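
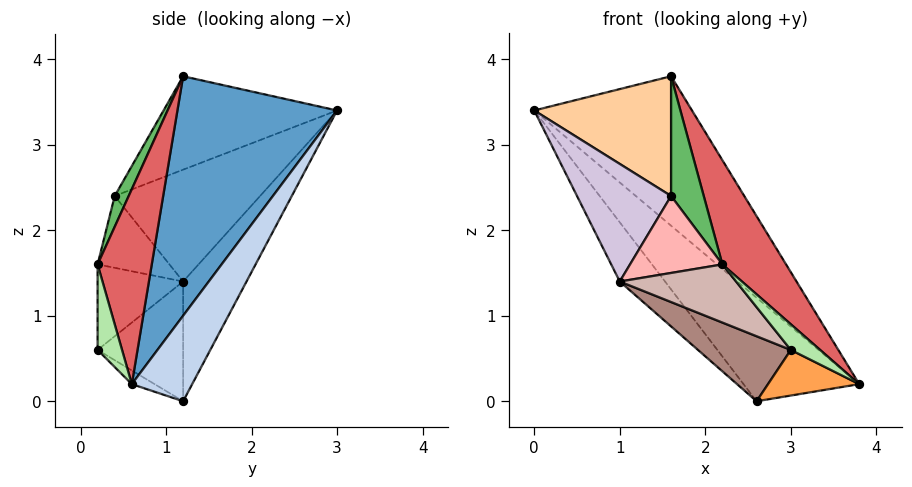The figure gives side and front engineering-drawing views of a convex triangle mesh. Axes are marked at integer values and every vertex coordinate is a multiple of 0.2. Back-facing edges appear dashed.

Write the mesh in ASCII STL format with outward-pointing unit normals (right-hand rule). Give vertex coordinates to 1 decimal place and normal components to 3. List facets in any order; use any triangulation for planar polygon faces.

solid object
 facet normal 0.678 0.670 0.303
  outer loop
   vertex 1.6 1.2 3.8
   vertex 3.8 0.6 0.2
   vertex 0.0 3.0 3.4
  endloop
 endfacet
 facet normal 0.460 0.881 -0.115
  outer loop
   vertex 2.6 1.2 0.0
   vertex 0.0 3.0 3.4
   vertex 3.8 0.6 0.2
  endloop
 endfacet
 facet normal -0.137 -0.549 -0.824
  outer loop
   vertex 2.6 1.2 0.0
   vertex 3.8 0.6 0.2
   vertex 3.0 0.2 0.6
  endloop
 endfacet
 facet normal -0.740 -0.584 0.334
  outer loop
   vertex 1.6 0.4 2.4
   vertex 1.6 1.2 3.8
   vertex 0.0 3.0 3.4
  endloop
 endfacet
 facet normal 0.349 -0.814 0.465
  outer loop
   vertex 2.2 0.2 1.6
   vertex 1.6 1.2 3.8
   vertex 1.6 0.4 2.4
  endloop
 endfacet
 facet normal 0.570 -0.684 0.456
  outer loop
   vertex 2.2 0.2 1.6
   vertex 3.0 0.2 0.6
   vertex 3.8 0.6 0.2
  endloop
 endfacet
 facet normal 0.574 -0.675 0.463
  outer loop
   vertex 2.2 0.2 1.6
   vertex 3.8 0.6 0.2
   vertex 1.6 1.2 3.8
  endloop
 endfacet
 facet normal -0.594 -0.763 -0.254
  outer loop
   vertex 1.0 1.2 1.4
   vertex 2.2 0.2 1.6
   vertex 1.6 0.4 2.4
  endloop
 endfacet
 facet normal -0.596 0.426 -0.681
  outer loop
   vertex 1.0 1.2 1.4
   vertex 0.0 3.0 3.4
   vertex 2.6 1.2 0.0
  endloop
 endfacet
 facet normal -0.838 -0.542 0.069
  outer loop
   vertex 1.0 1.2 1.4
   vertex 1.6 0.4 2.4
   vertex 0.0 3.0 3.4
  endloop
 endfacet
 facet normal -0.536 -0.582 -0.612
  outer loop
   vertex 1.0 1.2 1.4
   vertex 2.6 1.2 0.0
   vertex 3.0 0.2 0.6
  endloop
 endfacet
 facet normal -0.535 -0.728 -0.428
  outer loop
   vertex 1.0 1.2 1.4
   vertex 3.0 0.2 0.6
   vertex 2.2 0.2 1.6
  endloop
 endfacet
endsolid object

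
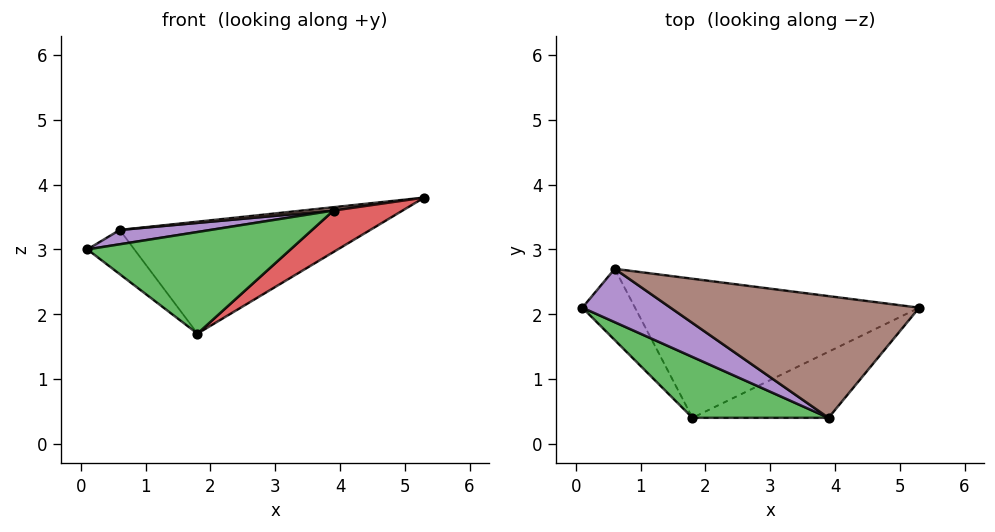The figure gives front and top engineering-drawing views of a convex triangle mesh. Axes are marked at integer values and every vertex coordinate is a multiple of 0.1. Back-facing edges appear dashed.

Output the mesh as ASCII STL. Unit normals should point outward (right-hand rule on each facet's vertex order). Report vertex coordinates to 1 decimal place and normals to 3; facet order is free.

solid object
 facet normal -0.122 0.523 -0.843
  outer loop
   vertex 0.6 2.7 3.3
   vertex 1.8 0.4 1.7
   vertex 0.1 2.1 3.0
  endloop
 endfacet
 facet normal 0.161 0.619 -0.769
  outer loop
   vertex 0.6 2.7 3.3
   vertex 5.3 2.1 3.8
   vertex 1.8 0.4 1.7
  endloop
 endfacet
 facet normal -0.422 -0.778 0.466
  outer loop
   vertex 3.9 0.4 3.6
   vertex 0.1 2.1 3.0
   vertex 1.8 0.4 1.7
  endloop
 endfacet
 facet normal 0.608 -0.422 -0.672
  outer loop
   vertex 3.9 0.4 3.6
   vertex 1.8 0.4 1.7
   vertex 5.3 2.1 3.8
  endloop
 endfacet
 facet normal -0.259 -0.250 0.933
  outer loop
   vertex 3.9 0.4 3.6
   vertex 0.6 2.7 3.3
   vertex 0.1 2.1 3.0
  endloop
 endfacet
 facet normal -0.109 -0.027 0.994
  outer loop
   vertex 3.9 0.4 3.6
   vertex 5.3 2.1 3.8
   vertex 0.6 2.7 3.3
  endloop
 endfacet
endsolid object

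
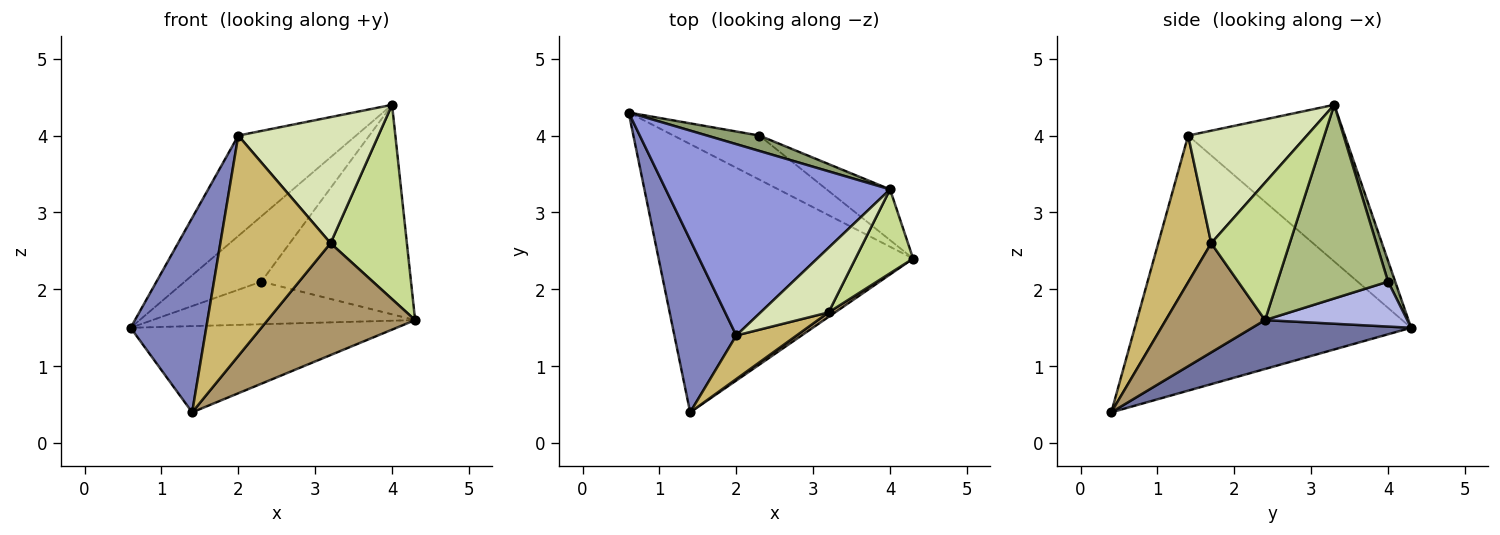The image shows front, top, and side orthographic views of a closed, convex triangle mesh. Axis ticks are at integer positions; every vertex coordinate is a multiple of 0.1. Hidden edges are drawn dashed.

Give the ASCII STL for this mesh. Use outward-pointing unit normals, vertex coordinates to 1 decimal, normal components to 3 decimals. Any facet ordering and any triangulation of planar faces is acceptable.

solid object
 facet normal 0.180 0.301 -0.936
  outer loop
   vertex 1.4 0.4 0.4
   vertex 0.6 4.3 1.5
   vertex 4.3 2.4 1.6
  endloop
 endfacet
 facet normal -0.939 -0.257 0.228
  outer loop
   vertex 2.0 1.4 4.0
   vertex 0.6 4.3 1.5
   vertex 1.4 0.4 0.4
  endloop
 endfacet
 facet normal -0.526 0.395 0.753
  outer loop
   vertex 2.0 1.4 4.0
   vertex 4.0 3.3 4.4
   vertex 0.6 4.3 1.5
  endloop
 endfacet
 facet normal 0.352 0.651 -0.673
  outer loop
   vertex 2.3 4.0 2.1
   vertex 4.3 2.4 1.6
   vertex 0.6 4.3 1.5
  endloop
 endfacet
 facet normal 0.091 0.969 0.228
  outer loop
   vertex 2.3 4.0 2.1
   vertex 0.6 4.3 1.5
   vertex 4.0 3.3 4.4
  endloop
 endfacet
 facet normal 0.584 0.789 -0.191
  outer loop
   vertex 2.3 4.0 2.1
   vertex 4.0 3.3 4.4
   vertex 4.3 2.4 1.6
  endloop
 endfacet
 facet normal 0.687 -0.667 0.288
  outer loop
   vertex 3.2 1.7 2.6
   vertex 4.3 2.4 1.6
   vertex 4.0 3.3 4.4
  endloop
 endfacet
 facet normal 0.602 -0.711 0.364
  outer loop
   vertex 3.2 1.7 2.6
   vertex 4.0 3.3 4.4
   vertex 2.0 1.4 4.0
  endloop
 endfacet
 facet normal 0.558 -0.829 0.033
  outer loop
   vertex 3.2 1.7 2.6
   vertex 1.4 0.4 0.4
   vertex 4.3 2.4 1.6
  endloop
 endfacet
 facet normal 0.426 -0.887 0.175
  outer loop
   vertex 3.2 1.7 2.6
   vertex 2.0 1.4 4.0
   vertex 1.4 0.4 0.4
  endloop
 endfacet
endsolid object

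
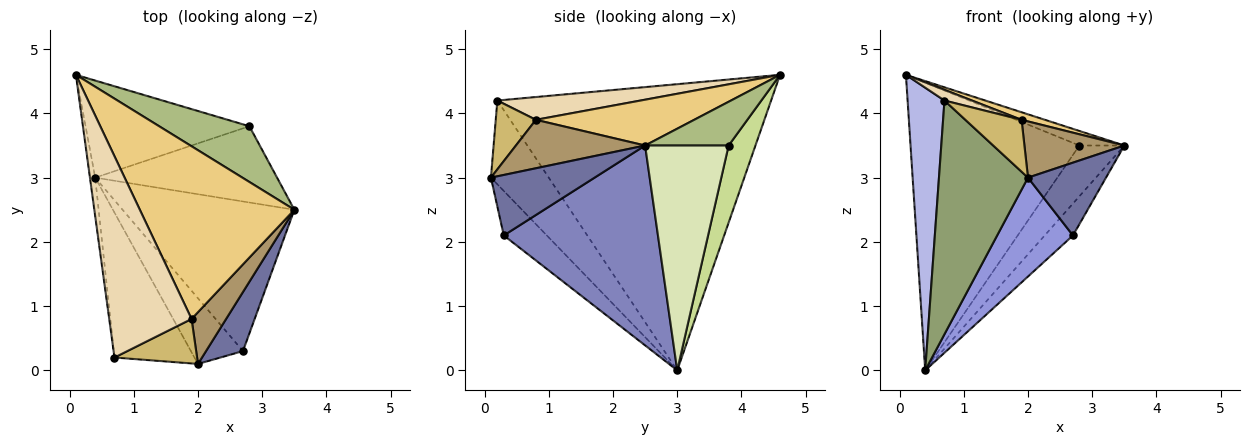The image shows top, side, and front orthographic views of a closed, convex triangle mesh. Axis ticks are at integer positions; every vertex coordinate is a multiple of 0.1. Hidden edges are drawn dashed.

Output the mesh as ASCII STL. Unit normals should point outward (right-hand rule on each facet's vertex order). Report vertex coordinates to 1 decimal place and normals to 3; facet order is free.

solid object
 facet normal 0.718 -0.540 0.439
  outer loop
   vertex 2.7 0.3 2.1
   vertex 3.5 2.5 3.5
   vertex 2.0 0.1 3.0
  endloop
 endfacet
 facet normal 0.751 0.138 -0.646
  outer loop
   vertex 2.7 0.3 2.1
   vertex 0.4 3.0 0.0
   vertex 3.5 2.5 3.5
  endloop
 endfacet
 facet normal -0.428 -0.753 -0.500
  outer loop
   vertex 2.7 0.3 2.1
   vertex 2.0 0.1 3.0
   vertex 0.4 3.0 0.0
  endloop
 endfacet
 facet normal -0.991 -0.133 -0.018
  outer loop
   vertex 0.7 0.2 4.2
   vertex 0.1 4.6 4.6
   vertex 0.4 3.0 0.0
  endloop
 endfacet
 facet normal -0.483 -0.744 -0.461
  outer loop
   vertex 0.7 0.2 4.2
   vertex 0.4 3.0 0.0
   vertex 2.0 0.1 3.0
  endloop
 endfacet
 facet normal 0.425 0.229 0.876
  outer loop
   vertex 2.8 3.8 3.5
   vertex 0.1 4.6 4.6
   vertex 3.5 2.5 3.5
  endloop
 endfacet
 facet normal 0.149 0.937 -0.316
  outer loop
   vertex 2.8 3.8 3.5
   vertex 0.4 3.0 0.0
   vertex 0.1 4.6 4.6
  endloop
 endfacet
 facet normal 0.717 0.386 -0.580
  outer loop
   vertex 2.8 3.8 3.5
   vertex 3.5 2.5 3.5
   vertex 0.4 3.0 0.0
  endloop
 endfacet
 facet normal 0.689 -0.533 0.491
  outer loop
   vertex 1.9 0.8 3.9
   vertex 2.0 0.1 3.0
   vertex 3.5 2.5 3.5
  endloop
 endfacet
 facet normal 0.477 -0.667 0.572
  outer loop
   vertex 1.9 0.8 3.9
   vertex 0.7 0.2 4.2
   vertex 2.0 0.1 3.0
  endloop
 endfacet
 facet normal 0.284 -0.042 0.958
  outer loop
   vertex 1.9 0.8 3.9
   vertex 3.5 2.5 3.5
   vertex 0.1 4.6 4.6
  endloop
 endfacet
 facet normal 0.266 -0.051 0.963
  outer loop
   vertex 1.9 0.8 3.9
   vertex 0.1 4.6 4.6
   vertex 0.7 0.2 4.2
  endloop
 endfacet
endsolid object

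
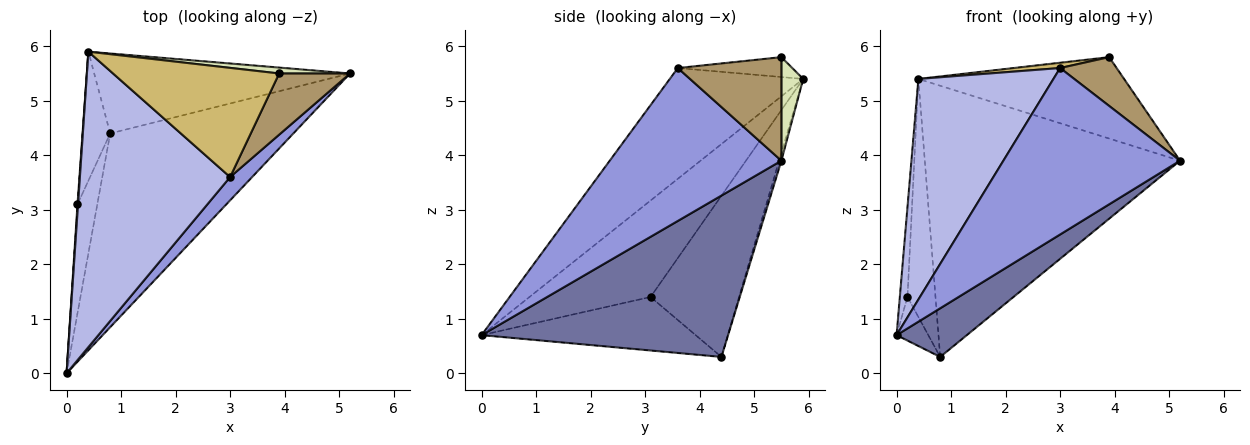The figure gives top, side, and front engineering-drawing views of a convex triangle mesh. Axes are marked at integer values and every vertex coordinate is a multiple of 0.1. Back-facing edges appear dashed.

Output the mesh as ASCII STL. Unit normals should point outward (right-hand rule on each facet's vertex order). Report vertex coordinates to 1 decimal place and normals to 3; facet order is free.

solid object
 facet normal 0.650 -0.185 -0.737
  outer loop
   vertex 0.8 4.4 0.3
   vertex 5.2 5.5 3.9
   vertex 0.0 0.0 0.7
  endloop
 endfacet
 facet normal -0.008 0.959 -0.283
  outer loop
   vertex 0.8 4.4 0.3
   vertex 0.4 5.9 5.4
   vertex 5.2 5.5 3.9
  endloop
 endfacet
 facet normal 0.693 -0.714 0.100
  outer loop
   vertex 3.0 3.6 5.6
   vertex 0.0 0.0 0.7
   vertex 5.2 5.5 3.9
  endloop
 endfacet
 facet normal -0.509 -0.515 0.690
  outer loop
   vertex 3.0 3.6 5.6
   vertex 0.4 5.9 5.4
   vertex 0.0 0.0 0.7
  endloop
 endfacet
 facet normal -0.998 0.063 0.006
  outer loop
   vertex 0.2 3.1 1.4
   vertex 0.0 0.0 0.7
   vertex 0.4 5.9 5.4
  endloop
 endfacet
 facet normal -0.929 0.138 -0.344
  outer loop
   vertex 0.2 3.1 1.4
   vertex 0.8 4.4 0.3
   vertex 0.0 0.0 0.7
  endloop
 endfacet
 facet normal -0.941 0.298 -0.161
  outer loop
   vertex 0.2 3.1 1.4
   vertex 0.4 5.9 5.4
   vertex 0.8 4.4 0.3
  endloop
 endfacet
 facet normal 0.105 0.992 0.072
  outer loop
   vertex 3.9 5.5 5.8
   vertex 5.2 5.5 3.9
   vertex 0.4 5.9 5.4
  endloop
 endfacet
 facet normal 0.753 -0.411 0.515
  outer loop
   vertex 3.9 5.5 5.8
   vertex 3.0 3.6 5.6
   vertex 5.2 5.5 3.9
  endloop
 endfacet
 facet normal -0.119 -0.048 0.992
  outer loop
   vertex 3.9 5.5 5.8
   vertex 0.4 5.9 5.4
   vertex 3.0 3.6 5.6
  endloop
 endfacet
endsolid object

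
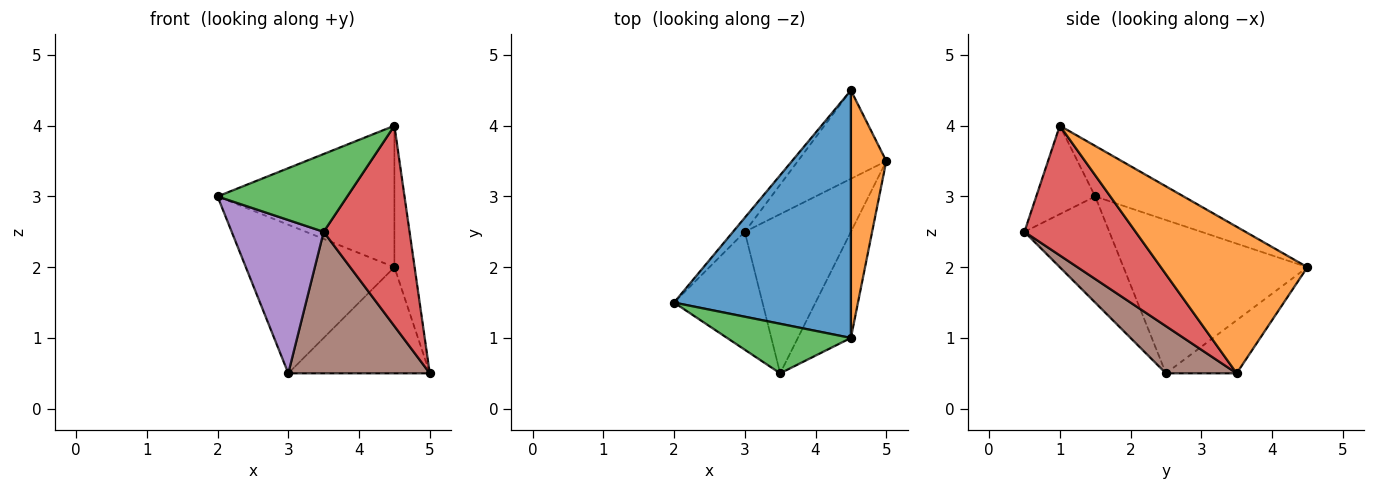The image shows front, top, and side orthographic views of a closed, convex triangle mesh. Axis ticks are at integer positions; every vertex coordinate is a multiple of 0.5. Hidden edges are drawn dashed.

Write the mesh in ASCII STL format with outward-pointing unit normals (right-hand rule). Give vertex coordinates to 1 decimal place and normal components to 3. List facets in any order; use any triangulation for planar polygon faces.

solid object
 facet normal -0.241 0.482 0.843
  outer loop
   vertex 4.5 4.5 2.0
   vertex 2.0 1.5 3.0
   vertex 4.5 1.0 4.0
  endloop
 endfacet
 facet normal 0.963 0.133 0.233
  outer loop
   vertex 4.5 4.5 2.0
   vertex 4.5 1.0 4.0
   vertex 5.0 3.5 0.5
  endloop
 endfacet
 facet normal -0.358 -0.788 0.501
  outer loop
   vertex 3.5 0.5 2.5
   vertex 4.5 1.0 4.0
   vertex 2.0 1.5 3.0
  endloop
 endfacet
 facet normal 0.753 -0.582 -0.308
  outer loop
   vertex 3.5 0.5 2.5
   vertex 5.0 3.5 0.5
   vertex 4.5 1.0 4.0
  endloop
 endfacet
 facet normal -0.590 -0.640 -0.492
  outer loop
   vertex 3.0 2.5 0.5
   vertex 3.5 0.5 2.5
   vertex 2.0 1.5 3.0
  endloop
 endfacet
 facet normal 0.315 -0.630 -0.709
  outer loop
   vertex 3.0 2.5 0.5
   vertex 5.0 3.5 0.5
   vertex 3.5 0.5 2.5
  endloop
 endfacet
 facet normal -0.777 0.627 -0.060
  outer loop
   vertex 3.0 2.5 0.5
   vertex 2.0 1.5 3.0
   vertex 4.5 4.5 2.0
  endloop
 endfacet
 facet normal -0.359 0.717 -0.598
  outer loop
   vertex 3.0 2.5 0.5
   vertex 4.5 4.5 2.0
   vertex 5.0 3.5 0.5
  endloop
 endfacet
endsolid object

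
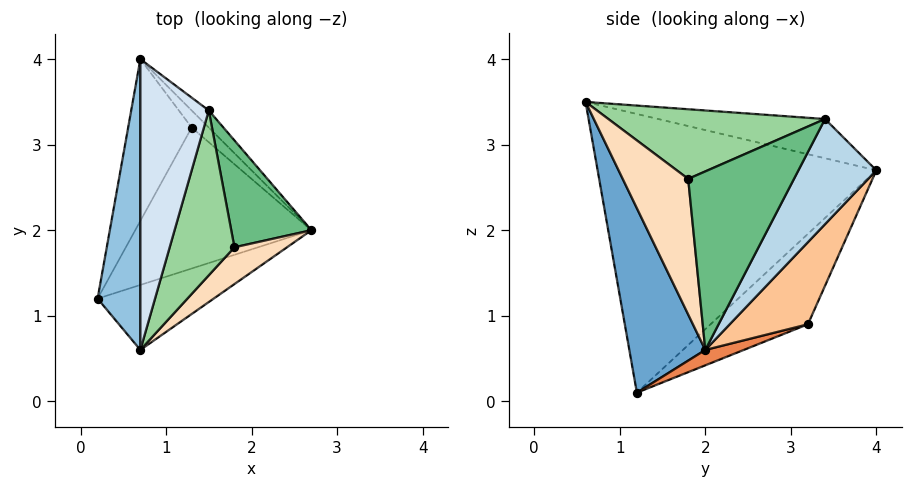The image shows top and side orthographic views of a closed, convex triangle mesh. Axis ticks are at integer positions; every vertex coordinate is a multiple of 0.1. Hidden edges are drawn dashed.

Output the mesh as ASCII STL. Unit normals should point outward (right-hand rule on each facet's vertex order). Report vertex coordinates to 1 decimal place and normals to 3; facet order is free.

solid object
 facet normal 0.336 -0.918 -0.211
  outer loop
   vertex 0.7 0.6 3.5
   vertex 0.2 1.2 0.1
   vertex 2.7 2.0 0.6
  endloop
 endfacet
 facet normal -0.988 0.036 0.152
  outer loop
   vertex 0.7 0.6 3.5
   vertex 0.7 4.0 2.7
   vertex 0.2 1.2 0.1
  endloop
 endfacet
 facet normal 0.646 0.756 -0.105
  outer loop
   vertex 1.5 3.4 3.3
   vertex 2.7 2.0 0.6
   vertex 0.7 4.0 2.7
  endloop
 endfacet
 facet normal -0.487 0.200 0.850
  outer loop
   vertex 1.5 3.4 3.3
   vertex 0.7 4.0 2.7
   vertex 0.7 0.6 3.5
  endloop
 endfacet
 facet normal 0.082 0.331 -0.940
  outer loop
   vertex 1.3 3.2 0.9
   vertex 2.7 2.0 0.6
   vertex 0.2 1.2 0.1
  endloop
 endfacet
 facet normal -0.677 0.562 -0.475
  outer loop
   vertex 1.3 3.2 0.9
   vertex 0.2 1.2 0.1
   vertex 0.7 4.0 2.7
  endloop
 endfacet
 facet normal 0.629 0.766 -0.131
  outer loop
   vertex 1.3 3.2 0.9
   vertex 0.7 4.0 2.7
   vertex 2.7 2.0 0.6
  endloop
 endfacet
 facet normal 0.805 -0.504 0.312
  outer loop
   vertex 1.8 1.8 2.6
   vertex 0.7 0.6 3.5
   vertex 2.7 2.0 0.6
  endloop
 endfacet
 facet normal 0.912 -0.008 0.410
  outer loop
   vertex 1.8 1.8 2.6
   vertex 2.7 2.0 0.6
   vertex 1.5 3.4 3.3
  endloop
 endfacet
 facet normal 0.723 -0.159 0.672
  outer loop
   vertex 1.8 1.8 2.6
   vertex 1.5 3.4 3.3
   vertex 0.7 0.6 3.5
  endloop
 endfacet
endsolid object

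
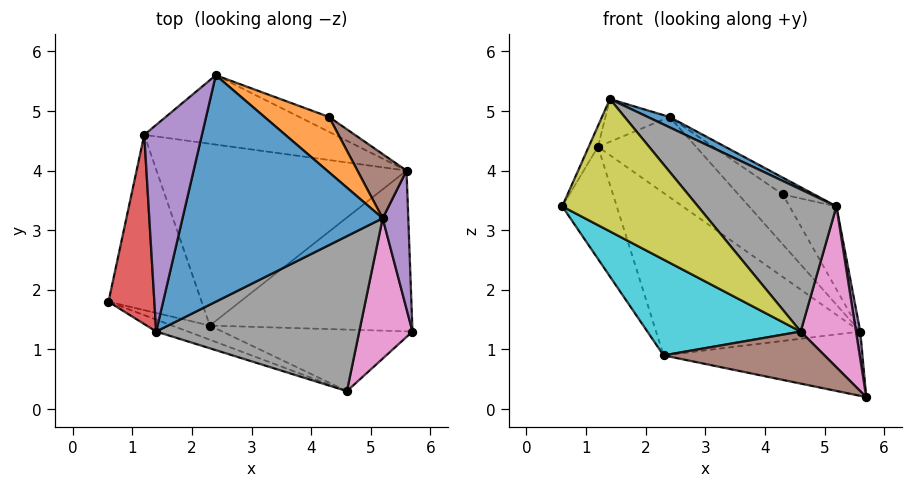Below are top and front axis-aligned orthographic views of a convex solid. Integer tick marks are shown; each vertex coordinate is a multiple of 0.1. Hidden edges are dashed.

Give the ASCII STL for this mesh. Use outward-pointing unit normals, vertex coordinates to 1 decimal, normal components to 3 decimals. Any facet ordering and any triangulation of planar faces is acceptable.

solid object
 facet normal 0.444 -0.041 0.895
  outer loop
   vertex 5.2 3.2 3.4
   vertex 2.4 5.6 4.9
   vertex 1.4 1.3 5.2
  endloop
 endfacet
 facet normal 0.606 0.231 0.761
  outer loop
   vertex 4.3 4.9 3.6
   vertex 2.4 5.6 4.9
   vertex 5.2 3.2 3.4
  endloop
 endfacet
 facet normal -0.743 0.360 -0.563
  outer loop
   vertex 1.2 4.6 4.4
   vertex 2.3 1.4 0.9
   vertex 0.6 1.8 3.4
  endloop
 endfacet
 facet normal -0.908 0.046 0.416
  outer loop
   vertex 1.2 4.6 4.4
   vertex 0.6 1.8 3.4
   vertex 1.4 1.3 5.2
  endloop
 endfacet
 facet normal -0.500 0.175 0.848
  outer loop
   vertex 1.2 4.6 4.4
   vertex 1.4 1.3 5.2
   vertex 2.4 5.6 4.9
  endloop
 endfacet
 facet normal -0.173 -0.636 -0.752
  outer loop
   vertex 4.6 0.3 1.3
   vertex 2.3 1.4 0.9
   vertex 5.7 1.3 0.2
  endloop
 endfacet
 facet normal 0.802 -0.450 0.393
  outer loop
   vertex 4.6 0.3 1.3
   vertex 5.7 1.3 0.2
   vertex 5.2 3.2 3.4
  endloop
 endfacet
 facet normal 0.566 -0.557 0.607
  outer loop
   vertex 4.6 0.3 1.3
   vertex 5.2 3.2 3.4
   vertex 1.4 1.3 5.2
  endloop
 endfacet
 facet normal -0.388 -0.918 -0.083
  outer loop
   vertex 4.6 0.3 1.3
   vertex 1.4 1.3 5.2
   vertex 0.6 1.8 3.4
  endloop
 endfacet
 facet normal -0.409 -0.903 -0.133
  outer loop
   vertex 4.6 0.3 1.3
   vertex 0.6 1.8 3.4
   vertex 2.3 1.4 0.9
  endloop
 endfacet
 facet normal 0.155 0.947 -0.283
  outer loop
   vertex 5.6 4.0 1.3
   vertex 2.4 5.6 4.9
   vertex 4.3 4.9 3.6
  endloop
 endfacet
 facet normal -0.337 0.712 -0.616
  outer loop
   vertex 5.6 4.0 1.3
   vertex 1.2 4.6 4.4
   vertex 2.4 5.6 4.9
  endloop
 endfacet
 facet normal -0.399 0.611 -0.684
  outer loop
   vertex 5.6 4.0 1.3
   vertex 2.3 1.4 0.9
   vertex 1.2 4.6 4.4
  endloop
 endfacet
 facet normal -0.177 0.366 -0.914
  outer loop
   vertex 5.6 4.0 1.3
   vertex 5.7 1.3 0.2
   vertex 2.3 1.4 0.9
  endloop
 endfacet
 facet normal 0.984 -0.035 0.174
  outer loop
   vertex 5.6 4.0 1.3
   vertex 5.2 3.2 3.4
   vertex 5.7 1.3 0.2
  endloop
 endfacet
 facet normal 0.852 0.414 0.320
  outer loop
   vertex 5.6 4.0 1.3
   vertex 4.3 4.9 3.6
   vertex 5.2 3.2 3.4
  endloop
 endfacet
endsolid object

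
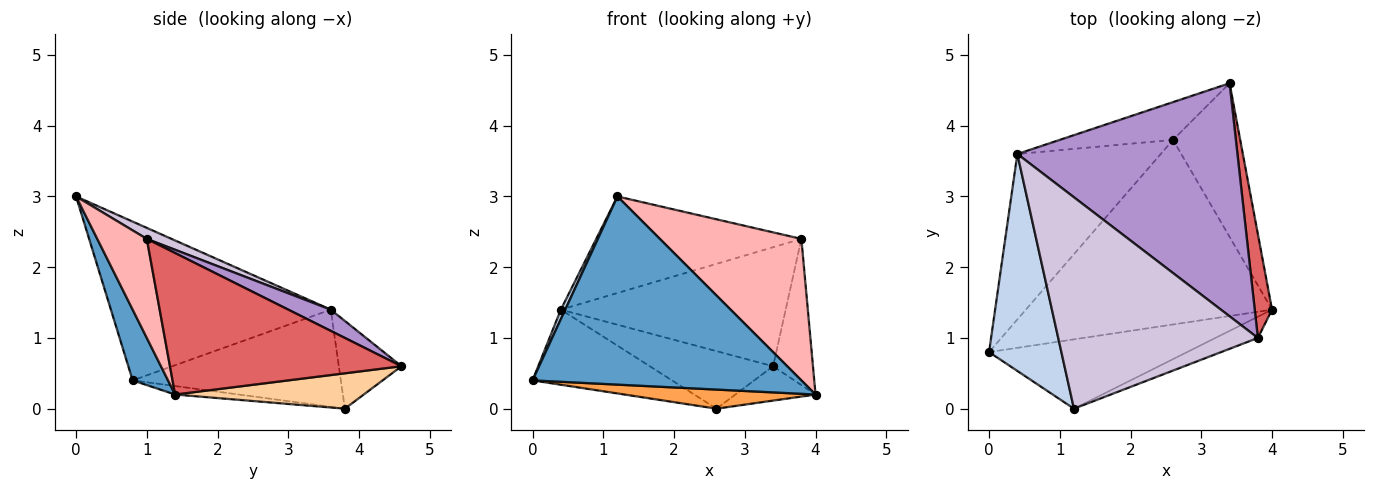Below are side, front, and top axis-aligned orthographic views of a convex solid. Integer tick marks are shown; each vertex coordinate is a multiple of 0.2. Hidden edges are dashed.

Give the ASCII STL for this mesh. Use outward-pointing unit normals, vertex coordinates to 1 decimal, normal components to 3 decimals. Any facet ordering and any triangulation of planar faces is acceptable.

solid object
 facet normal 0.123 -0.931 -0.343
  outer loop
   vertex 1.2 0.0 3.0
   vertex 0.0 0.8 0.4
   vertex 4.0 1.4 0.2
  endloop
 endfacet
 facet normal -0.910 -0.018 0.414
  outer loop
   vertex 0.4 3.6 1.4
   vertex 0.0 0.8 0.4
   vertex 1.2 0.0 3.0
  endloop
 endfacet
 facet normal -0.034 -0.103 -0.994
  outer loop
   vertex 2.6 3.8 0.0
   vertex 4.0 1.4 0.2
   vertex 0.0 0.8 0.4
  endloop
 endfacet
 facet normal 0.457 0.194 -0.868
  outer loop
   vertex 2.6 3.8 0.0
   vertex 3.4 4.6 0.6
   vertex 4.0 1.4 0.2
  endloop
 endfacet
 facet normal -0.525 0.352 -0.775
  outer loop
   vertex 2.6 3.8 0.0
   vertex 0.0 0.8 0.4
   vertex 0.4 3.6 1.4
  endloop
 endfacet
 facet normal -0.391 0.770 -0.505
  outer loop
   vertex 2.6 3.8 0.0
   vertex 0.4 3.6 1.4
   vertex 3.4 4.6 0.6
  endloop
 endfacet
 facet normal 0.978 0.169 0.120
  outer loop
   vertex 3.8 1.0 2.4
   vertex 4.0 1.4 0.2
   vertex 3.4 4.6 0.6
  endloop
 endfacet
 facet normal 0.327 -0.935 -0.140
  outer loop
   vertex 3.8 1.0 2.4
   vertex 1.2 0.0 3.0
   vertex 4.0 1.4 0.2
  endloop
 endfacet
 facet normal 0.086 0.453 0.887
  outer loop
   vertex 3.8 1.0 2.4
   vertex 3.4 4.6 0.6
   vertex 0.4 3.6 1.4
  endloop
 endfacet
 facet normal 0.050 0.415 0.908
  outer loop
   vertex 3.8 1.0 2.4
   vertex 0.4 3.6 1.4
   vertex 1.2 0.0 3.0
  endloop
 endfacet
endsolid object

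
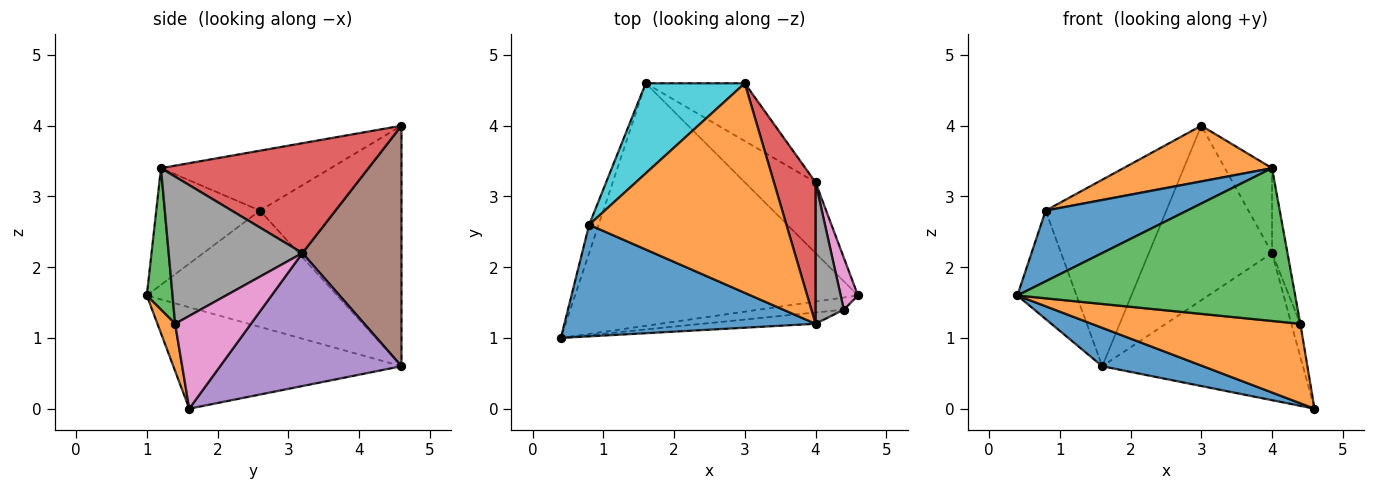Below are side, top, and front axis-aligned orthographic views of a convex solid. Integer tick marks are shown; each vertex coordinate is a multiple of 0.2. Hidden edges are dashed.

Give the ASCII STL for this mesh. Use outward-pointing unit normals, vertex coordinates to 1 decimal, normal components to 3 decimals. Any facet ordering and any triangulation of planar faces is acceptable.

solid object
 facet normal -0.334 -0.147 -0.931
  outer loop
   vertex 1.6 4.6 0.6
   vertex 4.6 1.6 0.0
   vertex 0.4 1.0 1.6
  endloop
 endfacet
 facet normal 0.083 -0.985 -0.150
  outer loop
   vertex 4.4 1.4 1.2
   vertex 0.4 1.0 1.6
   vertex 4.6 1.6 0.0
  endloop
 endfacet
 facet normal 0.092 -0.993 -0.074
  outer loop
   vertex 4.4 1.4 1.2
   vertex 4.0 1.2 3.4
   vertex 0.4 1.0 1.6
  endloop
 endfacet
 facet normal 0.915 0.208 0.346
  outer loop
   vertex 4.0 3.2 2.2
   vertex 3.0 4.6 4.0
   vertex 4.0 1.2 3.4
  endloop
 endfacet
 facet normal 0.632 0.699 -0.336
  outer loop
   vertex 4.0 3.2 2.2
   vertex 4.6 1.6 0.0
   vertex 1.6 4.6 0.6
  endloop
 endfacet
 facet normal 0.607 0.755 -0.250
  outer loop
   vertex 4.0 3.2 2.2
   vertex 1.6 4.6 0.6
   vertex 3.0 4.6 4.0
  endloop
 endfacet
 facet normal 0.976 0.116 0.182
  outer loop
   vertex 4.0 3.2 2.2
   vertex 4.4 1.4 1.2
   vertex 4.6 1.6 0.0
  endloop
 endfacet
 facet normal 0.976 0.113 0.188
  outer loop
   vertex 4.0 3.2 2.2
   vertex 4.0 1.2 3.4
   vertex 4.4 1.4 1.2
  endloop
 endfacet
 facet normal -0.952 0.296 -0.077
  outer loop
   vertex 0.8 2.6 2.8
   vertex 1.6 4.6 0.6
   vertex 0.4 1.0 1.6
  endloop
 endfacet
 facet normal -0.726 0.619 0.299
  outer loop
   vertex 0.8 2.6 2.8
   vertex 3.0 4.6 4.0
   vertex 1.6 4.6 0.6
  endloop
 endfacet
 facet normal -0.365 -0.498 0.786
  outer loop
   vertex 0.8 2.6 2.8
   vertex 0.4 1.0 1.6
   vertex 4.0 1.2 3.4
  endloop
 endfacet
 facet normal -0.282 -0.246 0.927
  outer loop
   vertex 0.8 2.6 2.8
   vertex 4.0 1.2 3.4
   vertex 3.0 4.6 4.0
  endloop
 endfacet
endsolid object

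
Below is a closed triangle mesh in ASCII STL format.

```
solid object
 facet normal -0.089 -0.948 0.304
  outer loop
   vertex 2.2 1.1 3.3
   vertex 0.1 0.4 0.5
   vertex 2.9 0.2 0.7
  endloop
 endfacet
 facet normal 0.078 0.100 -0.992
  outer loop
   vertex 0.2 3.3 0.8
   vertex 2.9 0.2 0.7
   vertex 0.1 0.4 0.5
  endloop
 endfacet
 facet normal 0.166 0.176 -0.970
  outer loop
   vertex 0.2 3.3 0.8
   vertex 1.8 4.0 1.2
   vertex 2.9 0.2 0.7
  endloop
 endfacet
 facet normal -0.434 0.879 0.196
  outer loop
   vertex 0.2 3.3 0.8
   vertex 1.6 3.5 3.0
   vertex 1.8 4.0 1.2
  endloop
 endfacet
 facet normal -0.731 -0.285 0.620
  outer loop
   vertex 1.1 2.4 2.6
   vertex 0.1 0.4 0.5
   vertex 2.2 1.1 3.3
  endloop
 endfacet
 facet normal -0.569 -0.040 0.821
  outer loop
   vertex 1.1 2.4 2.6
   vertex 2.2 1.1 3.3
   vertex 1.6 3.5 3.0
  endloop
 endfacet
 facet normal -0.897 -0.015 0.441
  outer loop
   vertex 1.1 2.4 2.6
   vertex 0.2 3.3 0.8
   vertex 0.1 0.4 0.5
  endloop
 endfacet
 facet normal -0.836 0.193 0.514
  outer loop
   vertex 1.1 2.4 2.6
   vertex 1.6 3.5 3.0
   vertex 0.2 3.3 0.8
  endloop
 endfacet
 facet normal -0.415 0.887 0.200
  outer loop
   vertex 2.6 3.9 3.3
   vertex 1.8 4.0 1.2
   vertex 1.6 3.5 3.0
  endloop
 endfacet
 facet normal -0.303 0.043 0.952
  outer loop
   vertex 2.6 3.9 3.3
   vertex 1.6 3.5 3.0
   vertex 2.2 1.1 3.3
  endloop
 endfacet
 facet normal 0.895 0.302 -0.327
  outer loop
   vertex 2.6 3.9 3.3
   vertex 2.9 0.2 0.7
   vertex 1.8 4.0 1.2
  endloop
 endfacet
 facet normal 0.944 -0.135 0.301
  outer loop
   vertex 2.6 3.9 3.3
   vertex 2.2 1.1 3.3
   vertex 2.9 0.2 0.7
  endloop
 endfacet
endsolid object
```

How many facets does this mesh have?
12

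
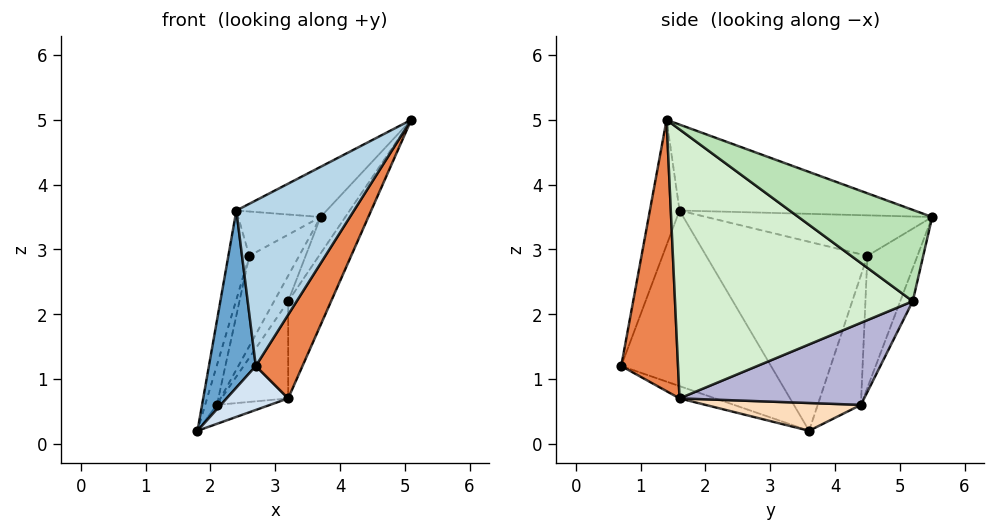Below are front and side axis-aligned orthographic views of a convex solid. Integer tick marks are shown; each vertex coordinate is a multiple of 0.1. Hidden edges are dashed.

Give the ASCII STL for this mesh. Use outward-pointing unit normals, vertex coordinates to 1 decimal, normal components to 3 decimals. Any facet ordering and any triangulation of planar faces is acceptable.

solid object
 facet normal -0.954 -0.299 -0.007
  outer loop
   vertex 2.4 1.6 3.6
   vertex 1.8 3.6 0.2
   vertex 2.7 0.7 1.2
  endloop
 endfacet
 facet normal -0.444 0.170 0.880
  outer loop
   vertex 2.4 1.6 3.6
   vertex 5.1 1.4 5.0
   vertex 3.7 5.5 3.5
  endloop
 endfacet
 facet normal -0.232 -0.920 0.316
  outer loop
   vertex 2.4 1.6 3.6
   vertex 2.7 0.7 1.2
   vertex 5.1 1.4 5.0
  endloop
 endfacet
 facet normal -0.219 -0.378 -0.900
  outer loop
   vertex 3.2 1.6 0.7
   vertex 2.7 0.7 1.2
   vertex 1.8 3.6 0.2
  endloop
 endfacet
 facet normal 0.724 -0.596 -0.348
  outer loop
   vertex 3.2 1.6 0.7
   vertex 5.1 1.4 5.0
   vertex 2.7 0.7 1.2
  endloop
 endfacet
 facet normal -0.962 0.125 0.243
  outer loop
   vertex 2.6 4.5 2.9
   vertex 1.8 3.6 0.2
   vertex 2.4 1.6 3.6
  endloop
 endfacet
 facet normal -0.616 0.225 0.755
  outer loop
   vertex 2.6 4.5 2.9
   vertex 2.4 1.6 3.6
   vertex 3.7 5.5 3.5
  endloop
 endfacet
 facet normal 0.562 0.192 -0.805
  outer loop
   vertex 2.1 4.4 0.6
   vertex 3.2 1.6 0.7
   vertex 1.8 3.6 0.2
  endloop
 endfacet
 facet normal -0.946 0.258 0.195
  outer loop
   vertex 2.1 4.4 0.6
   vertex 1.8 3.6 0.2
   vertex 2.6 4.5 2.9
  endloop
 endfacet
 facet normal -0.703 0.700 0.122
  outer loop
   vertex 2.1 4.4 0.6
   vertex 2.6 4.5 2.9
   vertex 3.7 5.5 3.5
  endloop
 endfacet
 facet normal 0.907 0.168 -0.387
  outer loop
   vertex 3.2 5.2 2.2
   vertex 3.7 5.5 3.5
   vertex 5.1 1.4 5.0
  endloop
 endfacet
 facet normal 0.905 0.163 -0.392
  outer loop
   vertex 3.2 5.2 2.2
   vertex 5.1 1.4 5.0
   vertex 3.2 1.6 0.7
  endloop
 endfacet
 facet normal -0.662 0.745 0.083
  outer loop
   vertex 3.2 5.2 2.2
   vertex 2.1 4.4 0.6
   vertex 3.7 5.5 3.5
  endloop
 endfacet
 facet normal 0.728 0.264 -0.633
  outer loop
   vertex 3.2 5.2 2.2
   vertex 3.2 1.6 0.7
   vertex 2.1 4.4 0.6
  endloop
 endfacet
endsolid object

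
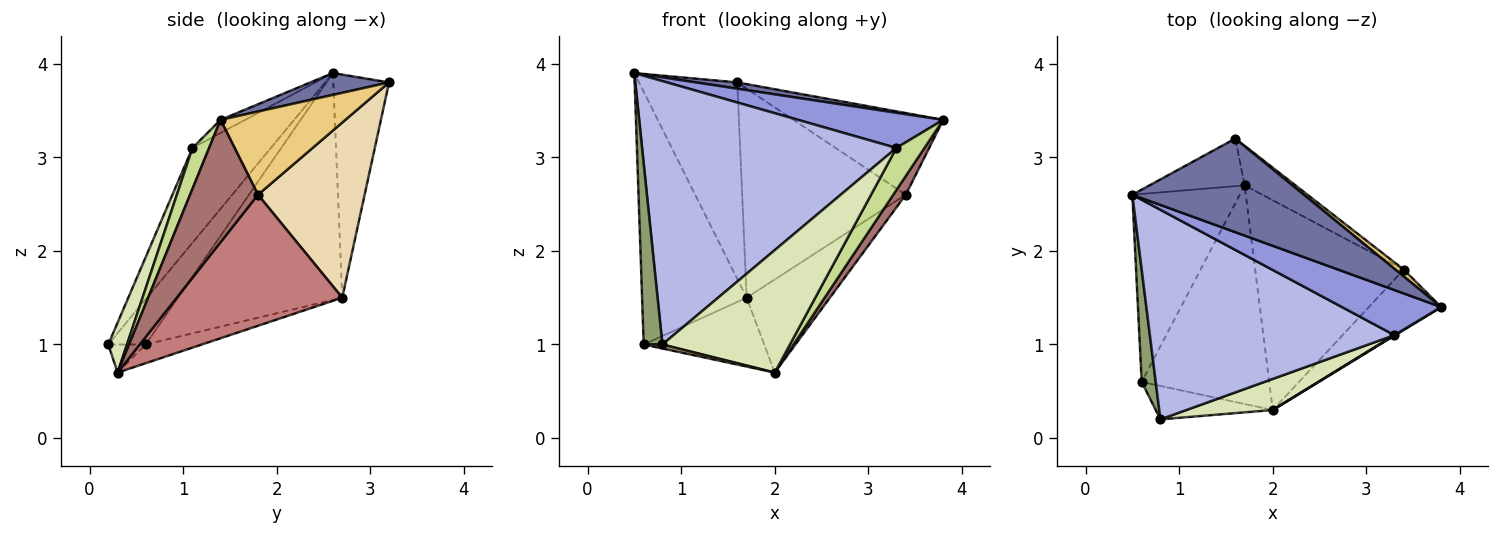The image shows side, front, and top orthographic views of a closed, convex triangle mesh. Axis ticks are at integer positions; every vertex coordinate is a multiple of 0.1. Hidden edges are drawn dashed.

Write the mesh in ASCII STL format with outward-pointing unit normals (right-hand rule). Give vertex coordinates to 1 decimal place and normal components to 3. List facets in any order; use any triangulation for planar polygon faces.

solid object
 facet normal 0.126 -0.066 0.990
  outer loop
   vertex 1.6 3.2 3.8
   vertex 0.5 2.6 3.9
   vertex 3.8 1.4 3.4
  endloop
 endfacet
 facet normal -0.483 0.851 -0.206
  outer loop
   vertex 1.7 2.7 1.5
   vertex 0.5 2.6 3.9
   vertex 1.6 3.2 3.8
  endloop
 endfacet
 facet normal -0.104 -0.612 0.784
  outer loop
   vertex 3.3 1.1 3.1
   vertex 3.8 1.4 3.4
   vertex 0.5 2.6 3.9
  endloop
 endfacet
 facet normal -0.235 -0.761 0.605
  outer loop
   vertex 3.3 1.1 3.1
   vertex 0.5 2.6 3.9
   vertex 0.8 0.2 1.0
  endloop
 endfacet
 facet normal -0.862 -0.431 0.267
  outer loop
   vertex 0.6 0.6 1.0
   vertex 0.8 0.2 1.0
   vertex 0.5 2.6 3.9
  endloop
 endfacet
 facet normal -0.783 0.499 -0.371
  outer loop
   vertex 0.6 0.6 1.0
   vertex 0.5 2.6 3.9
   vertex 1.7 2.7 1.5
  endloop
 endfacet
 facet normal 0.510 -0.860 0.011
  outer loop
   vertex 2.0 0.3 0.7
   vertex 3.8 1.4 3.4
   vertex 3.3 1.1 3.1
  endloop
 endfacet
 facet normal 0.141 -0.960 0.244
  outer loop
   vertex 2.0 0.3 0.7
   vertex 3.3 1.1 3.1
   vertex 0.8 0.2 1.0
  endloop
 endfacet
 facet normal -0.232 -0.116 -0.966
  outer loop
   vertex 2.0 0.3 0.7
   vertex 0.8 0.2 1.0
   vertex 0.6 0.6 1.0
  endloop
 endfacet
 facet normal -0.139 0.298 -0.945
  outer loop
   vertex 2.0 0.3 0.7
   vertex 0.6 0.6 1.0
   vertex 1.7 2.7 1.5
  endloop
 endfacet
 facet normal 0.639 0.767 0.064
  outer loop
   vertex 3.4 1.8 2.6
   vertex 1.6 3.2 3.8
   vertex 3.8 1.4 3.4
  endloop
 endfacet
 facet normal 0.539 0.827 -0.156
  outer loop
   vertex 3.4 1.8 2.6
   vertex 1.7 2.7 1.5
   vertex 1.6 3.2 3.8
  endloop
 endfacet
 facet normal 0.850 -0.156 -0.503
  outer loop
   vertex 3.4 1.8 2.6
   vertex 3.8 1.4 3.4
   vertex 2.0 0.3 0.7
  endloop
 endfacet
 facet normal 0.628 0.316 -0.712
  outer loop
   vertex 3.4 1.8 2.6
   vertex 2.0 0.3 0.7
   vertex 1.7 2.7 1.5
  endloop
 endfacet
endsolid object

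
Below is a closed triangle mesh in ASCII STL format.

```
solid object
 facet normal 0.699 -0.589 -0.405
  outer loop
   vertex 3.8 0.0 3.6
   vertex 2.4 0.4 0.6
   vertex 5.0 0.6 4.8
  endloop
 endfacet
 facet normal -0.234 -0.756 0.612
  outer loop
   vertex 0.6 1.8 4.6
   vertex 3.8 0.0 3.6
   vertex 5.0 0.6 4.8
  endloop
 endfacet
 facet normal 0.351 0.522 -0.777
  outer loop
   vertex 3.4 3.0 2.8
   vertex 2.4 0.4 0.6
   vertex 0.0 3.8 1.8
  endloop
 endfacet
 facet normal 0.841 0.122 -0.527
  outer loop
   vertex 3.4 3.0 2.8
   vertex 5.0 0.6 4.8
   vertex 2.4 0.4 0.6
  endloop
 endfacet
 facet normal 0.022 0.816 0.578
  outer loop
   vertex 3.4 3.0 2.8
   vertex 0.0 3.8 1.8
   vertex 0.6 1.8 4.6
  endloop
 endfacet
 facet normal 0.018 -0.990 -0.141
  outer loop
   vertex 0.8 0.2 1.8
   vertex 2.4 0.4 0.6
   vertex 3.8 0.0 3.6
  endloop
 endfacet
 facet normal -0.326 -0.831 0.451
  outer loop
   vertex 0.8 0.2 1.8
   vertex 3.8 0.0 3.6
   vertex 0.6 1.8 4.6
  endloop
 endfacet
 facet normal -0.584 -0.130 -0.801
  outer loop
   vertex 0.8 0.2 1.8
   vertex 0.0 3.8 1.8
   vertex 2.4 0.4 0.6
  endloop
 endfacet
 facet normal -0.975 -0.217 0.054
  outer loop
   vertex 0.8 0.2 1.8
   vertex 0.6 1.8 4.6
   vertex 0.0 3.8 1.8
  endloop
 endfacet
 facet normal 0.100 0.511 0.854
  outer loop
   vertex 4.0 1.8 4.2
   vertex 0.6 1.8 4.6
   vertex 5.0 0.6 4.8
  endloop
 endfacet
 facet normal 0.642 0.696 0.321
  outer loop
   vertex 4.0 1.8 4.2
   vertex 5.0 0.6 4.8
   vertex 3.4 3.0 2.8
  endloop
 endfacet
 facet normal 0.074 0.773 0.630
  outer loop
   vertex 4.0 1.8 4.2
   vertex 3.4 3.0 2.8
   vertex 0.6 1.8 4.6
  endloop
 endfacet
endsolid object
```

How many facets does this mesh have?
12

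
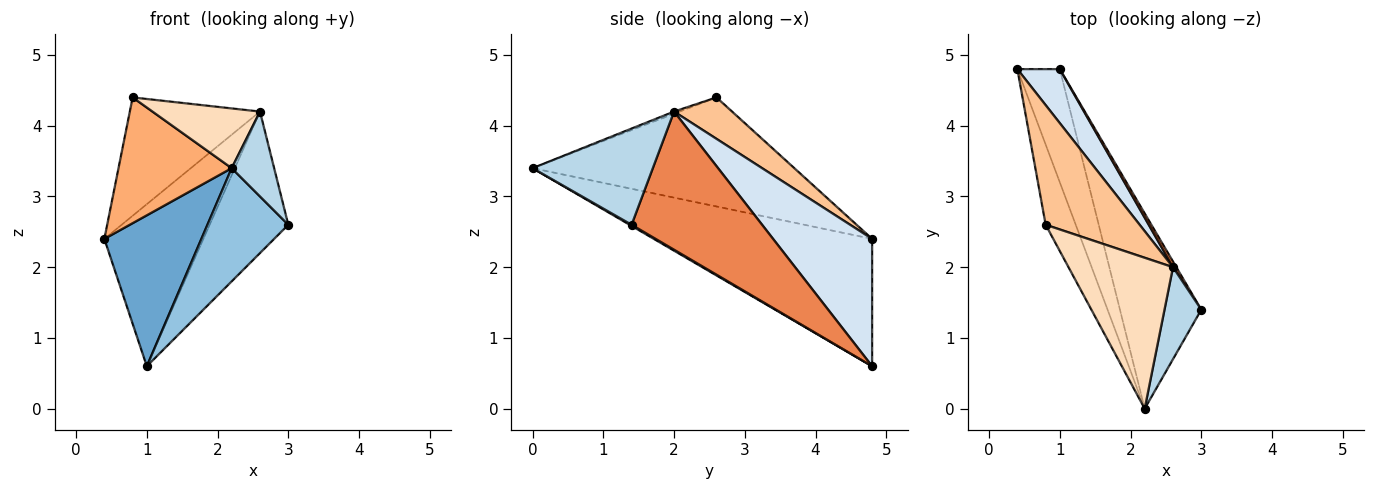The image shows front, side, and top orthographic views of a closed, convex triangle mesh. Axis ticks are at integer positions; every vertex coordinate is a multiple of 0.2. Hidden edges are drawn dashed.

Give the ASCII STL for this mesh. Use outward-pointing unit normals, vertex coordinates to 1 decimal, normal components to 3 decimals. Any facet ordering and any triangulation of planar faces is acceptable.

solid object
 facet normal -0.874 -0.389 -0.291
  outer loop
   vertex 1.0 4.8 0.6
   vertex 2.2 0.0 3.4
   vertex 0.4 4.8 2.4
  endloop
 endfacet
 facet normal 0.013 -0.501 -0.865
  outer loop
   vertex 1.0 4.8 0.6
   vertex 3.0 1.4 2.6
   vertex 2.2 0.0 3.4
  endloop
 endfacet
 facet normal 0.887 -0.313 0.339
  outer loop
   vertex 2.6 2.0 4.2
   vertex 2.2 0.0 3.4
   vertex 3.0 1.4 2.6
  endloop
 endfacet
 facet normal 0.688 0.688 0.229
  outer loop
   vertex 2.6 2.0 4.2
   vertex 1.0 4.8 0.6
   vertex 0.4 4.8 2.4
  endloop
 endfacet
 facet normal 0.856 0.516 0.021
  outer loop
   vertex 2.6 2.0 4.2
   vertex 3.0 1.4 2.6
   vertex 1.0 4.8 0.6
  endloop
 endfacet
 facet normal -0.890 -0.385 -0.245
  outer loop
   vertex 0.8 2.6 4.4
   vertex 0.4 4.8 2.4
   vertex 2.2 0.0 3.4
  endloop
 endfacet
 facet normal 0.299 0.671 0.678
  outer loop
   vertex 0.8 2.6 4.4
   vertex 2.6 2.0 4.2
   vertex 0.4 4.8 2.4
  endloop
 endfacet
 facet normal -0.019 -0.368 0.930
  outer loop
   vertex 0.8 2.6 4.4
   vertex 2.2 0.0 3.4
   vertex 2.6 2.0 4.2
  endloop
 endfacet
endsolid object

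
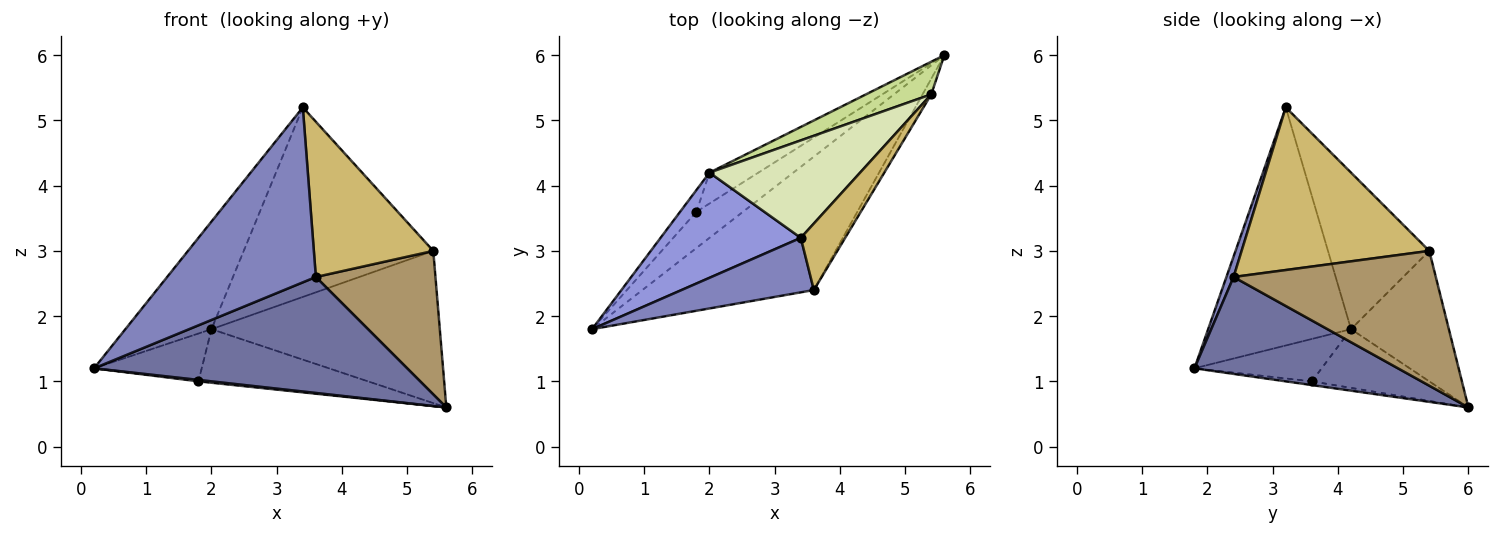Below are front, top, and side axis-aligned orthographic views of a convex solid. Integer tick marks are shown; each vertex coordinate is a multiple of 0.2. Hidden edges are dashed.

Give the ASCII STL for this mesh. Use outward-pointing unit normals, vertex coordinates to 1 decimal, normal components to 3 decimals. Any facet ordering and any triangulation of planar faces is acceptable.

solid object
 facet normal 0.392 -0.604 -0.694
  outer loop
   vertex 3.6 2.4 2.6
   vertex 0.2 1.8 1.2
   vertex 5.6 6.0 0.6
  endloop
 endfacet
 facet normal 0.046 -0.954 0.297
  outer loop
   vertex 3.6 2.4 2.6
   vertex 3.4 3.2 5.2
   vertex 0.2 1.8 1.2
  endloop
 endfacet
 facet normal -0.765 0.461 0.450
  outer loop
   vertex 2.0 4.2 1.8
   vertex 0.2 1.8 1.2
   vertex 3.4 3.2 5.2
  endloop
 endfacet
 facet normal -0.080 -0.040 -0.996
  outer loop
   vertex 1.8 3.6 1.0
   vertex 5.6 6.0 0.6
   vertex 0.2 1.8 1.2
  endloop
 endfacet
 facet normal -0.732 0.620 -0.282
  outer loop
   vertex 1.8 3.6 1.0
   vertex 0.2 1.8 1.2
   vertex 2.0 4.2 1.8
  endloop
 endfacet
 facet normal -0.514 0.743 -0.429
  outer loop
   vertex 1.8 3.6 1.0
   vertex 2.0 4.2 1.8
   vertex 5.6 6.0 0.6
  endloop
 endfacet
 facet normal -0.386 0.902 0.193
  outer loop
   vertex 5.4 5.4 3.0
   vertex 5.6 6.0 0.6
   vertex 2.0 4.2 1.8
  endloop
 endfacet
 facet normal -0.429 0.803 0.413
  outer loop
   vertex 5.4 5.4 3.0
   vertex 2.0 4.2 1.8
   vertex 3.4 3.2 5.2
  endloop
 endfacet
 facet normal 0.859 -0.508 -0.055
  outer loop
   vertex 5.4 5.4 3.0
   vertex 3.6 2.4 2.6
   vertex 5.6 6.0 0.6
  endloop
 endfacet
 facet normal 0.822 -0.523 0.224
  outer loop
   vertex 5.4 5.4 3.0
   vertex 3.4 3.2 5.2
   vertex 3.6 2.4 2.6
  endloop
 endfacet
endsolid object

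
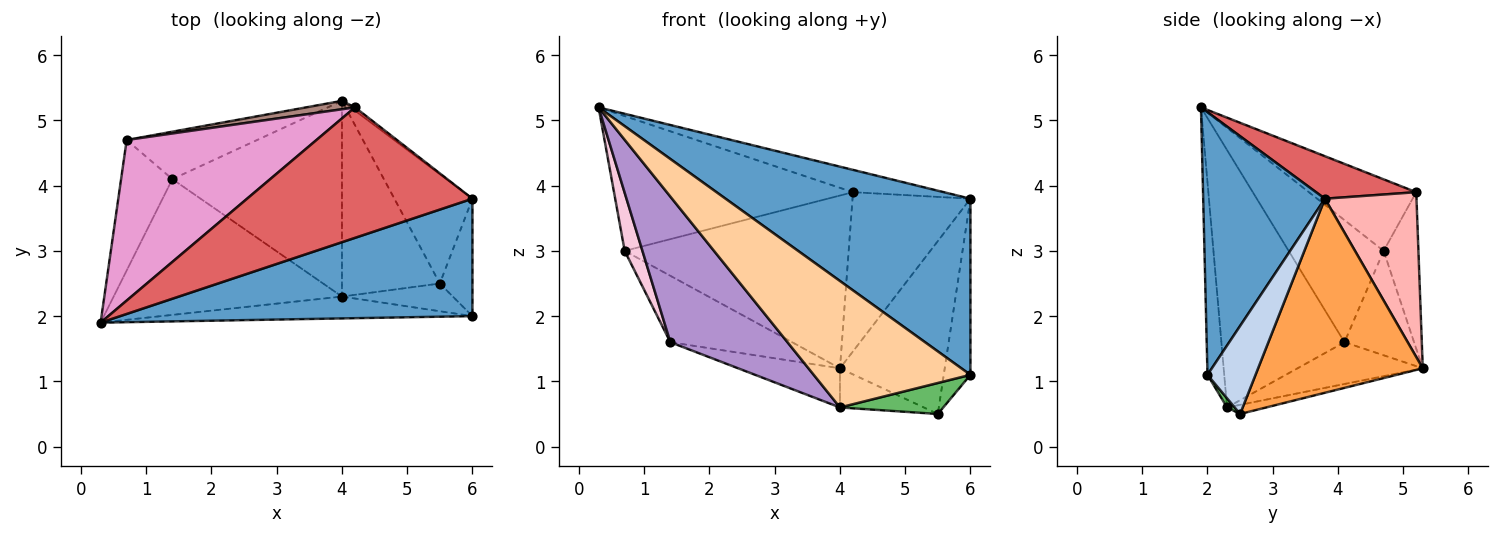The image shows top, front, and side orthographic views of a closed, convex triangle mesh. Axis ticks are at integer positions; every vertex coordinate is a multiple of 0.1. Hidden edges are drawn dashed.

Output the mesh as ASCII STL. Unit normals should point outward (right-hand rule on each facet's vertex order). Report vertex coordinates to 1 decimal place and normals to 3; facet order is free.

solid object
 facet normal 0.382 -0.769 0.513
  outer loop
   vertex 6.0 3.8 3.8
   vertex 0.3 1.9 5.2
   vertex 6.0 2.0 1.1
  endloop
 endfacet
 facet normal 0.832 0.462 -0.308
  outer loop
   vertex 6.0 3.8 3.8
   vertex 6.0 2.0 1.1
   vertex 5.5 2.5 0.5
  endloop
 endfacet
 facet normal 0.799 0.508 -0.321
  outer loop
   vertex 6.0 3.8 3.8
   vertex 5.5 2.5 0.5
   vertex 4.0 5.3 1.2
  endloop
 endfacet
 facet normal -0.105 -0.980 -0.169
  outer loop
   vertex 4.0 2.3 0.6
   vertex 6.0 2.0 1.1
   vertex 0.3 1.9 5.2
  endloop
 endfacet
 facet normal 0.055 -0.744 -0.666
  outer loop
   vertex 4.0 2.3 0.6
   vertex 5.5 2.5 0.5
   vertex 6.0 2.0 1.1
  endloop
 endfacet
 facet normal -0.091 0.195 -0.976
  outer loop
   vertex 4.0 2.3 0.6
   vertex 4.0 5.3 1.2
   vertex 5.5 2.5 0.5
  endloop
 endfacet
 facet normal 0.183 0.166 0.969
  outer loop
   vertex 4.2 5.2 3.9
   vertex 0.3 1.9 5.2
   vertex 6.0 3.8 3.8
  endloop
 endfacet
 facet normal 0.613 0.790 -0.016
  outer loop
   vertex 4.2 5.2 3.9
   vertex 6.0 3.8 3.8
   vertex 4.0 5.3 1.2
  endloop
 endfacet
 facet normal -0.609 -0.580 -0.541
  outer loop
   vertex 1.4 4.1 1.6
   vertex 4.0 2.3 0.6
   vertex 0.3 1.9 5.2
  endloop
 endfacet
 facet normal -0.235 0.191 -0.953
  outer loop
   vertex 1.4 4.1 1.6
   vertex 4.0 5.3 1.2
   vertex 4.0 2.3 0.6
  endloop
 endfacet
 facet normal -0.153 0.987 0.048
  outer loop
   vertex 0.7 4.7 3.0
   vertex 4.2 5.2 3.9
   vertex 4.0 5.3 1.2
  endloop
 endfacet
 facet normal -0.422 0.738 -0.527
  outer loop
   vertex 0.7 4.7 3.0
   vertex 4.0 5.3 1.2
   vertex 1.4 4.1 1.6
  endloop
 endfacet
 facet normal -0.277 0.618 0.736
  outer loop
   vertex 0.7 4.7 3.0
   vertex 0.3 1.9 5.2
   vertex 4.2 5.2 3.9
  endloop
 endfacet
 facet normal -0.909 -0.170 -0.381
  outer loop
   vertex 0.7 4.7 3.0
   vertex 1.4 4.1 1.6
   vertex 0.3 1.9 5.2
  endloop
 endfacet
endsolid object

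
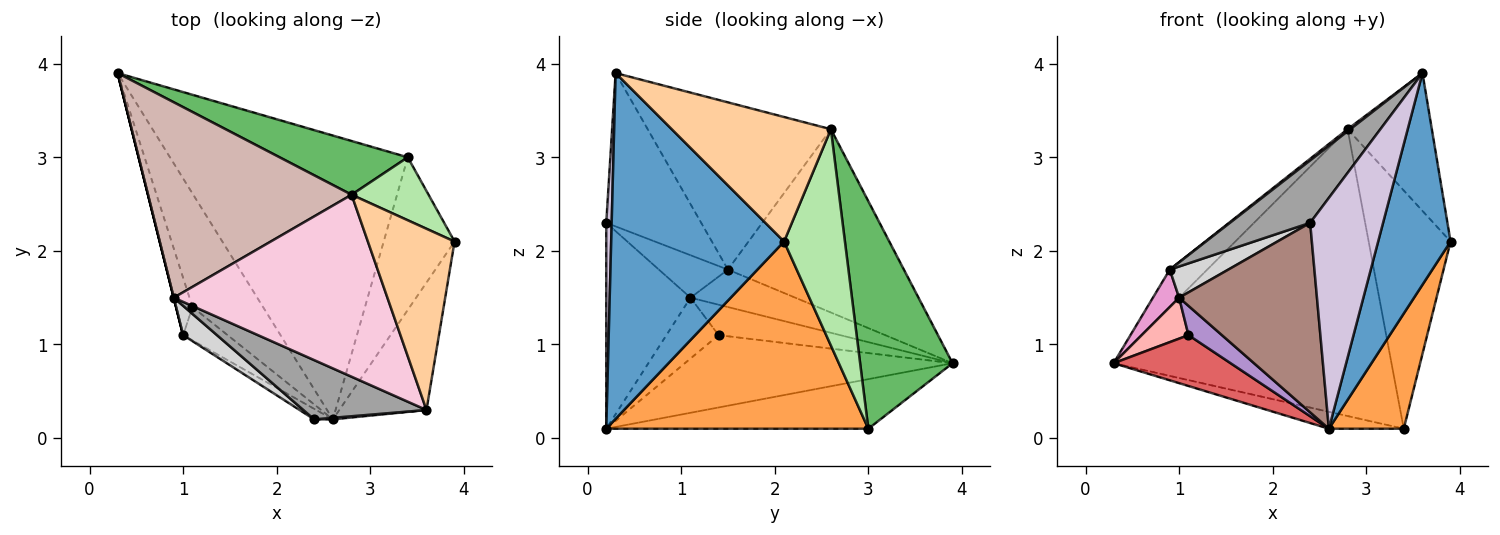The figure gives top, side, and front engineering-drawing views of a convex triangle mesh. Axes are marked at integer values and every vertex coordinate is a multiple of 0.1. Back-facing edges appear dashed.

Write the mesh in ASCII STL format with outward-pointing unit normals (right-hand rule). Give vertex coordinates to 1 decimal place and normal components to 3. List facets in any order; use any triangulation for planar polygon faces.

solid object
 facet normal 0.898 -0.376 -0.227
  outer loop
   vertex 3.6 0.3 3.9
   vertex 2.6 0.2 0.1
   vertex 3.9 2.1 2.1
  endloop
 endfacet
 facet normal -0.204 0.058 -0.977
  outer loop
   vertex 3.4 3.0 0.1
   vertex 2.6 0.2 0.1
   vertex 0.3 3.9 0.8
  endloop
 endfacet
 facet normal 0.904 -0.258 -0.342
  outer loop
   vertex 3.4 3.0 0.1
   vertex 3.9 2.1 2.1
   vertex 2.6 0.2 0.1
  endloop
 endfacet
 facet normal 0.753 0.399 0.524
  outer loop
   vertex 2.8 2.6 3.3
   vertex 3.6 0.3 3.9
   vertex 3.9 2.1 2.1
  endloop
 endfacet
 facet normal 0.311 0.934 0.175
  outer loop
   vertex 2.8 2.6 3.3
   vertex 3.4 3.0 0.1
   vertex 0.3 3.9 0.8
  endloop
 endfacet
 facet normal 0.583 0.785 0.208
  outer loop
   vertex 2.8 2.6 3.3
   vertex 3.9 2.1 2.1
   vertex 3.4 3.0 0.1
  endloop
 endfacet
 facet normal -0.683 -0.299 -0.666
  outer loop
   vertex 1.1 1.4 1.1
   vertex 0.3 3.9 0.8
   vertex 2.6 0.2 0.1
  endloop
 endfacet
 facet normal -0.834 -0.321 -0.449
  outer loop
   vertex 1.1 1.4 1.1
   vertex 1.0 1.1 1.5
   vertex 0.3 3.9 0.8
  endloop
 endfacet
 facet normal -0.717 -0.460 -0.524
  outer loop
   vertex 1.1 1.4 1.1
   vertex 2.6 0.2 0.1
   vertex 1.0 1.1 1.5
  endloop
 endfacet
 facet normal 0.074 -0.997 0.007
  outer loop
   vertex 2.4 0.2 2.3
   vertex 2.6 0.2 0.1
   vertex 3.6 0.3 3.9
  endloop
 endfacet
 facet normal -0.521 -0.852 -0.047
  outer loop
   vertex 2.4 0.2 2.3
   vertex 1.0 1.1 1.5
   vertex 2.6 0.2 0.1
  endloop
 endfacet
 facet normal -0.662 0.141 0.736
  outer loop
   vertex 0.9 1.5 1.8
   vertex 2.8 2.6 3.3
   vertex 0.3 3.9 0.8
  endloop
 endfacet
 facet normal -0.970 -0.243 0.000
  outer loop
   vertex 0.9 1.5 1.8
   vertex 0.3 3.9 0.8
   vertex 1.0 1.1 1.5
  endloop
 endfacet
 facet normal -0.616 -0.009 0.787
  outer loop
   vertex 0.9 1.5 1.8
   vertex 3.6 0.3 3.9
   vertex 2.8 2.6 3.3
  endloop
 endfacet
 facet normal -0.651 -0.550 0.523
  outer loop
   vertex 0.9 1.5 1.8
   vertex 2.4 0.2 2.3
   vertex 3.6 0.3 3.9
  endloop
 endfacet
 facet normal -0.652 -0.552 0.519
  outer loop
   vertex 0.9 1.5 1.8
   vertex 1.0 1.1 1.5
   vertex 2.4 0.2 2.3
  endloop
 endfacet
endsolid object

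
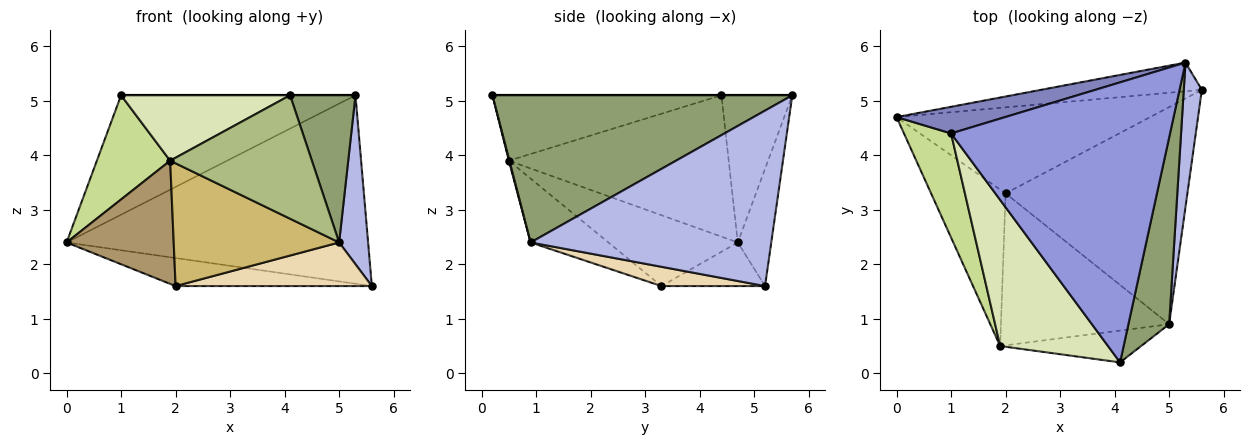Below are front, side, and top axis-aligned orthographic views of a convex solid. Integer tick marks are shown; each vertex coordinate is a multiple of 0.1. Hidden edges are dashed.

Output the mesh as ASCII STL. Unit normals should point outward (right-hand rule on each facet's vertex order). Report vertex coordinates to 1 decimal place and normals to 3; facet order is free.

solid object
 facet normal -0.109 0.983 -0.150
  outer loop
   vertex 5.3 5.7 5.1
   vertex 5.6 5.2 1.6
   vertex 0.0 4.7 2.4
  endloop
 endfacet
 facet normal -0.283 0.936 0.209
  outer loop
   vertex 1.0 4.4 5.1
   vertex 5.3 5.7 5.1
   vertex 0.0 4.7 2.4
  endloop
 endfacet
 facet normal 0.000 0.000 1.000
  outer loop
   vertex 1.0 4.4 5.1
   vertex 4.1 0.2 5.1
   vertex 5.3 5.7 5.1
  endloop
 endfacet
 facet normal 0.988 -0.119 0.102
  outer loop
   vertex 5.0 0.9 2.4
   vertex 5.6 5.2 1.6
   vertex 5.3 5.7 5.1
  endloop
 endfacet
 facet normal 0.943 -0.206 0.261
  outer loop
   vertex 5.0 0.9 2.4
   vertex 5.3 5.7 5.1
   vertex 4.1 0.2 5.1
  endloop
 endfacet
 facet normal 0.004 -0.968 -0.250
  outer loop
   vertex 1.9 0.5 3.9
   vertex 5.0 0.9 2.4
   vertex 4.1 0.2 5.1
  endloop
 endfacet
 facet normal -0.905 -0.302 0.302
  outer loop
   vertex 1.9 0.5 3.9
   vertex 1.0 4.4 5.1
   vertex 0.0 4.7 2.4
  endloop
 endfacet
 facet normal -0.484 -0.357 0.799
  outer loop
   vertex 1.9 0.5 3.9
   vertex 4.1 0.2 5.1
   vertex 1.0 4.4 5.1
  endloop
 endfacet
 facet normal -0.599 -0.496 -0.629
  outer loop
   vertex 2.0 3.3 1.6
   vertex 1.9 0.5 3.9
   vertex 0.0 4.7 2.4
  endloop
 endfacet
 facet normal -0.283 -0.603 -0.746
  outer loop
   vertex 2.0 3.3 1.6
   vertex 5.0 0.9 2.4
   vertex 1.9 0.5 3.9
  endloop
 endfacet
 facet normal -0.161 0.306 -0.938
  outer loop
   vertex 2.0 3.3 1.6
   vertex 0.0 4.7 2.4
   vertex 5.6 5.2 1.6
  endloop
 endfacet
 facet normal 0.103 -0.196 -0.975
  outer loop
   vertex 2.0 3.3 1.6
   vertex 5.6 5.2 1.6
   vertex 5.0 0.9 2.4
  endloop
 endfacet
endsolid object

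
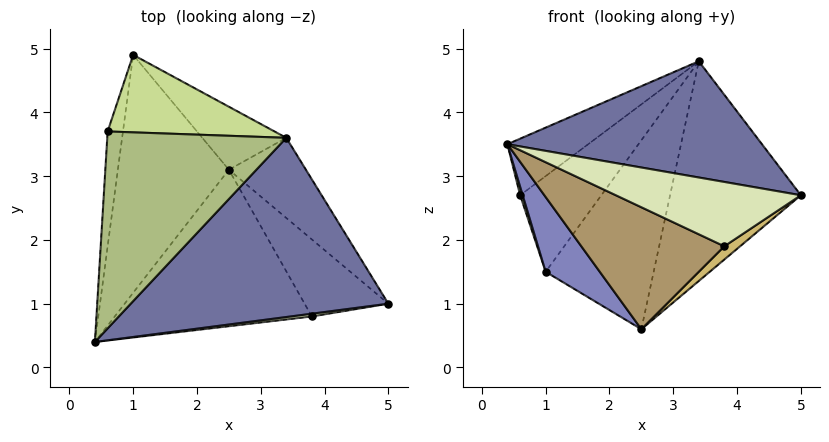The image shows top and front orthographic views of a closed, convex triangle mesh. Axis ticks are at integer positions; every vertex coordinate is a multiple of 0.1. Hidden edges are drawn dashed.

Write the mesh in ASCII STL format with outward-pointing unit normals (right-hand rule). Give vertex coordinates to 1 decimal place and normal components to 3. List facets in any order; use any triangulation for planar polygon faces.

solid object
 facet normal 0.212 -0.532 0.820
  outer loop
   vertex 3.4 3.6 4.8
   vertex 0.4 0.4 3.5
   vertex 5.0 1.0 2.7
  endloop
 endfacet
 facet normal -0.682 -0.219 -0.698
  outer loop
   vertex 2.5 3.1 0.6
   vertex 0.4 0.4 3.5
   vertex 1.0 4.9 1.5
  endloop
 endfacet
 facet normal 0.733 0.639 -0.233
  outer loop
   vertex 2.5 3.1 0.6
   vertex 3.4 3.6 4.8
   vertex 5.0 1.0 2.7
  endloop
 endfacet
 facet normal 0.688 0.688 -0.229
  outer loop
   vertex 2.5 3.1 0.6
   vertex 1.0 4.9 1.5
   vertex 3.4 3.6 4.8
  endloop
 endfacet
 facet normal -0.941 -0.025 -0.339
  outer loop
   vertex 0.6 3.7 2.7
   vertex 1.0 4.9 1.5
   vertex 0.4 0.4 3.5
  endloop
 endfacet
 facet normal -0.579 0.225 0.783
  outer loop
   vertex 0.6 3.7 2.7
   vertex 0.4 0.4 3.5
   vertex 3.4 3.6 4.8
  endloop
 endfacet
 facet normal -0.406 0.710 0.575
  outer loop
   vertex 0.6 3.7 2.7
   vertex 3.4 3.6 4.8
   vertex 1.0 4.9 1.5
  endloop
 endfacet
 facet normal 0.137 -0.990 0.043
  outer loop
   vertex 3.8 0.8 1.9
   vertex 5.0 1.0 2.7
   vertex 0.4 0.4 3.5
  endloop
 endfacet
 facet normal -0.286 -0.589 -0.756
  outer loop
   vertex 3.8 0.8 1.9
   vertex 0.4 0.4 3.5
   vertex 2.5 3.1 0.6
  endloop
 endfacet
 facet normal 0.565 -0.140 -0.813
  outer loop
   vertex 3.8 0.8 1.9
   vertex 2.5 3.1 0.6
   vertex 5.0 1.0 2.7
  endloop
 endfacet
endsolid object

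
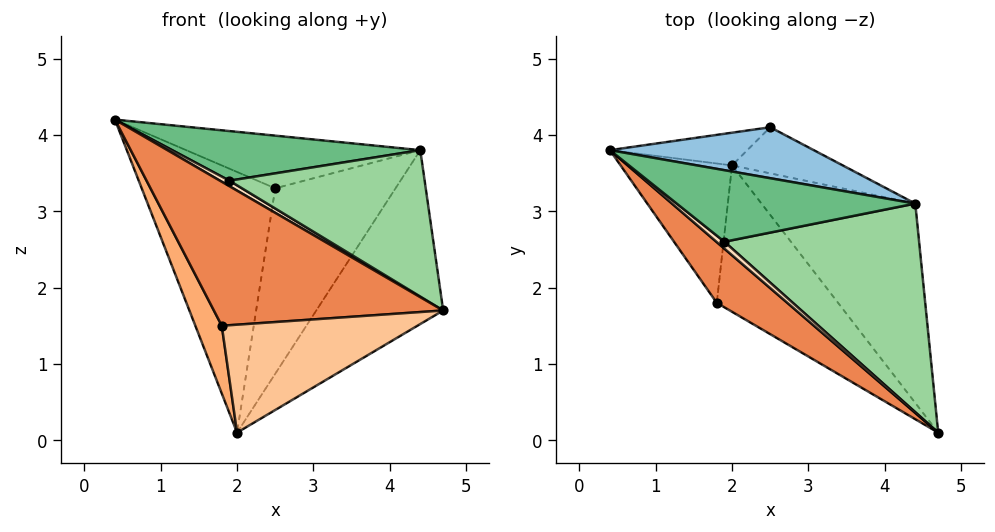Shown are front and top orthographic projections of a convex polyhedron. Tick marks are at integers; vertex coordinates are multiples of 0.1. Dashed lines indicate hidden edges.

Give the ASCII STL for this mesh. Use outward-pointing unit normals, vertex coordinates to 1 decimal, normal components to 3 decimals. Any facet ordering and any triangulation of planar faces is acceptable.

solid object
 facet normal -0.192 0.974 -0.122
  outer loop
   vertex 2.0 3.6 0.1
   vertex 0.4 3.8 4.2
   vertex 2.5 4.1 3.3
  endloop
 endfacet
 facet normal 0.192 0.705 0.682
  outer loop
   vertex 4.4 3.1 3.8
   vertex 2.5 4.1 3.3
   vertex 0.4 3.8 4.2
  endloop
 endfacet
 facet normal 0.792 0.401 -0.460
  outer loop
   vertex 4.4 3.1 3.8
   vertex 4.7 0.1 1.7
   vertex 2.0 3.6 0.1
  endloop
 endfacet
 facet normal 0.498 0.842 -0.209
  outer loop
   vertex 4.4 3.1 3.8
   vertex 2.0 3.6 0.1
   vertex 2.5 4.1 3.3
  endloop
 endfacet
 facet normal -0.493 -0.802 0.338
  outer loop
   vertex 1.8 1.8 1.5
   vertex 4.7 0.1 1.7
   vertex 0.4 3.8 4.2
  endloop
 endfacet
 facet normal -0.921 -0.171 -0.351
  outer loop
   vertex 1.8 1.8 1.5
   vertex 0.4 3.8 4.2
   vertex 2.0 3.6 0.1
  endloop
 endfacet
 facet normal -0.281 -0.570 -0.772
  outer loop
   vertex 1.8 1.8 1.5
   vertex 2.0 3.6 0.1
   vertex 4.7 0.1 1.7
  endloop
 endfacet
 facet normal -0.080 -0.620 0.780
  outer loop
   vertex 1.9 2.6 3.4
   vertex 0.4 3.8 4.2
   vertex 4.7 0.1 1.7
  endloop
 endfacet
 facet normal -0.018 -0.570 0.822
  outer loop
   vertex 1.9 2.6 3.4
   vertex 4.4 3.1 3.8
   vertex 0.4 3.8 4.2
  endloop
 endfacet
 facet normal -0.016 -0.574 0.818
  outer loop
   vertex 1.9 2.6 3.4
   vertex 4.7 0.1 1.7
   vertex 4.4 3.1 3.8
  endloop
 endfacet
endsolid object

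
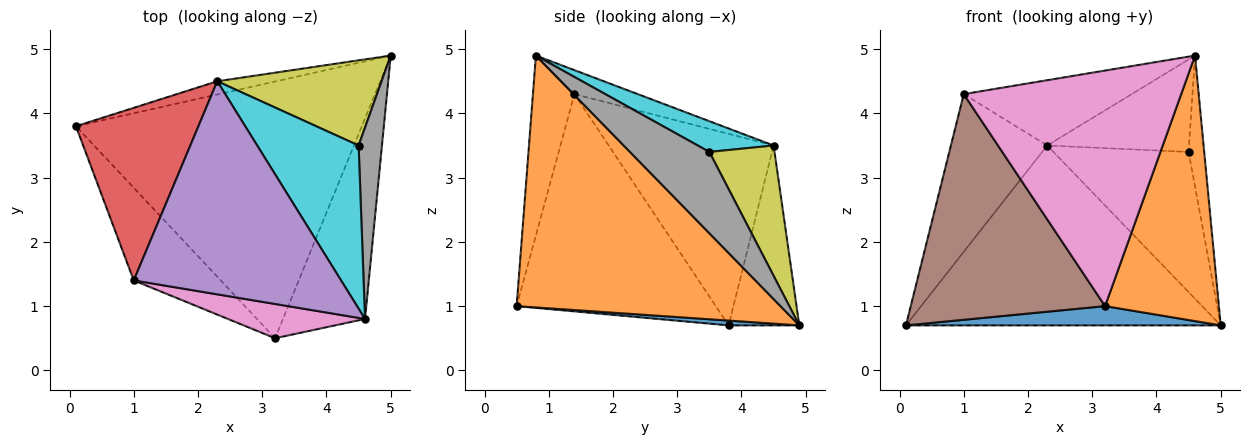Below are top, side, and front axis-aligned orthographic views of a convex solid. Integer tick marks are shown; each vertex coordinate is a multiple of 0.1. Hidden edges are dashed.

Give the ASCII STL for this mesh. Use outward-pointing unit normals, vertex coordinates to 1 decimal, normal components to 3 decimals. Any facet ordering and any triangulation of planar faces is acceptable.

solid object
 facet normal 0.017 -0.075 -0.997
  outer loop
   vertex 3.2 0.5 1.0
   vertex 0.1 3.8 0.7
   vertex 5.0 4.9 0.7
  endloop
 endfacet
 facet normal 0.880 -0.379 -0.287
  outer loop
   vertex 3.2 0.5 1.0
   vertex 5.0 4.9 0.7
   vertex 4.6 0.8 4.9
  endloop
 endfacet
 facet normal -0.218 0.973 -0.072
  outer loop
   vertex 2.3 4.5 3.5
   vertex 5.0 4.9 0.7
   vertex 0.1 3.8 0.7
  endloop
 endfacet
 facet normal -0.756 0.442 0.483
  outer loop
   vertex 1.0 1.4 4.3
   vertex 2.3 4.5 3.5
   vertex 0.1 3.8 0.7
  endloop
 endfacet
 facet normal -0.110 0.291 0.950
  outer loop
   vertex 1.0 1.4 4.3
   vertex 4.6 0.8 4.9
   vertex 2.3 4.5 3.5
  endloop
 endfacet
 facet normal -0.688 -0.671 -0.276
  outer loop
   vertex 1.0 1.4 4.3
   vertex 0.1 3.8 0.7
   vertex 3.2 0.5 1.0
  endloop
 endfacet
 facet normal -0.186 -0.972 0.141
  outer loop
   vertex 1.0 1.4 4.3
   vertex 3.2 0.5 1.0
   vertex 4.6 0.8 4.9
  endloop
 endfacet
 facet normal 0.944 0.186 0.271
  outer loop
   vertex 4.5 3.5 3.4
   vertex 4.6 0.8 4.9
   vertex 5.0 4.9 0.7
  endloop
 endfacet
 facet normal 0.381 0.790 0.480
  outer loop
   vertex 4.5 3.5 3.4
   vertex 5.0 4.9 0.7
   vertex 2.3 4.5 3.5
  endloop
 endfacet
 facet normal 0.255 0.477 0.841
  outer loop
   vertex 4.5 3.5 3.4
   vertex 2.3 4.5 3.5
   vertex 4.6 0.8 4.9
  endloop
 endfacet
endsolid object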